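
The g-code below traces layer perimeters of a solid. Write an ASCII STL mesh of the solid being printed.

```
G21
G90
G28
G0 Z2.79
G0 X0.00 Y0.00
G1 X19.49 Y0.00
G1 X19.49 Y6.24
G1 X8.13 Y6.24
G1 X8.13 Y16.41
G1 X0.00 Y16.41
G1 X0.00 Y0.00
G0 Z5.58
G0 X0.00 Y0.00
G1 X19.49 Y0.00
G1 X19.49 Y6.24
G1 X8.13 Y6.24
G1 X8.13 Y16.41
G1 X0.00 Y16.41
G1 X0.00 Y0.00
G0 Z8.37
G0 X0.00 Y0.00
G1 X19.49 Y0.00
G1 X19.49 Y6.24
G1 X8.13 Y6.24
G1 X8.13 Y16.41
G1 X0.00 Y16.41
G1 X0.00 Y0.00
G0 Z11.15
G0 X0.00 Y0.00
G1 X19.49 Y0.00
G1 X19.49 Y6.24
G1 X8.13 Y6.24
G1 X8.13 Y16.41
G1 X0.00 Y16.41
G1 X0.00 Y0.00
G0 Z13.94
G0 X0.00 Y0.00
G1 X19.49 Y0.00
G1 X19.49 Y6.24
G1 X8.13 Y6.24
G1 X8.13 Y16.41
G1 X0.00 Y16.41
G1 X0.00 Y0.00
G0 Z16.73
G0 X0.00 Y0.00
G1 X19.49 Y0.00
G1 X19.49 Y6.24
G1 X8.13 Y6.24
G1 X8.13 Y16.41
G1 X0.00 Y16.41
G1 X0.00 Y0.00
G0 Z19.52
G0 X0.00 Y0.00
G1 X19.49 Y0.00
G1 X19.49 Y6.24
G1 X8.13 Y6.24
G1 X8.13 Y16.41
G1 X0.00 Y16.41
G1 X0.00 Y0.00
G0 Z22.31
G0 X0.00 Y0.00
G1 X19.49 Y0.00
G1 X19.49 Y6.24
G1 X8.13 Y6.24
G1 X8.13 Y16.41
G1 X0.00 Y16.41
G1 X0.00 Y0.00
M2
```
solid part
  facet normal 0.0000 0.0000 -1.0000
    outer loop
      vertex 19.49 6.24 0.00
      vertex 19.49 0.00 0.00
      vertex 0.00 0.00 0.00
    endloop
  endfacet
  facet normal 0.0000 0.0000 -1.0000
    outer loop
      vertex 8.13 6.24 0.00
      vertex 19.49 6.24 0.00
      vertex 0.00 0.00 0.00
    endloop
  endfacet
  facet normal 0.0000 0.0000 -1.0000
    outer loop
      vertex 8.13 16.41 0.00
      vertex 8.13 6.24 0.00
      vertex 0.00 0.00 0.00
    endloop
  endfacet
  facet normal 0.0000 0.0000 -1.0000
    outer loop
      vertex 0.00 16.41 0.00
      vertex 8.13 16.41 0.00
      vertex 0.00 0.00 0.00
    endloop
  endfacet
  facet normal 0.0000 0.0000 1.0000
    outer loop
      vertex 0.00 0.00 22.31
      vertex 19.49 0.00 22.31
      vertex 19.49 6.24 22.31
    endloop
  endfacet
  facet normal 0.0000 0.0000 1.0000
    outer loop
      vertex 0.00 0.00 22.31
      vertex 19.49 6.24 22.31
      vertex 8.13 6.24 22.31
    endloop
  endfacet
  facet normal 0.0000 0.0000 1.0000
    outer loop
      vertex 0.00 0.00 22.31
      vertex 8.13 6.24 22.31
      vertex 8.13 16.41 22.31
    endloop
  endfacet
  facet normal 0.0000 0.0000 1.0000
    outer loop
      vertex 0.00 0.00 22.31
      vertex 8.13 16.41 22.31
      vertex 0.00 16.41 22.31
    endloop
  endfacet
  facet normal 0.0000 -1.0000 0.0000
    outer loop
      vertex 0.00 0.00 0.00
      vertex 19.49 0.00 0.00
      vertex 19.49 0.00 22.31
    endloop
  endfacet
  facet normal 0.0000 -1.0000 0.0000
    outer loop
      vertex 0.00 0.00 0.00
      vertex 19.49 0.00 22.31
      vertex 0.00 0.00 22.31
    endloop
  endfacet
  facet normal 1.0000 0.0000 0.0000
    outer loop
      vertex 19.49 0.00 0.00
      vertex 19.49 6.24 0.00
      vertex 19.49 6.24 22.31
    endloop
  endfacet
  facet normal 1.0000 0.0000 0.0000
    outer loop
      vertex 19.49 0.00 0.00
      vertex 19.49 6.24 22.31
      vertex 19.49 0.00 22.31
    endloop
  endfacet
  facet normal 0.0000 1.0000 0.0000
    outer loop
      vertex 19.49 6.24 0.00
      vertex 8.13 6.24 0.00
      vertex 8.13 6.24 22.31
    endloop
  endfacet
  facet normal 0.0000 1.0000 0.0000
    outer loop
      vertex 19.49 6.24 0.00
      vertex 8.13 6.24 22.31
      vertex 19.49 6.24 22.31
    endloop
  endfacet
  facet normal 1.0000 0.0000 0.0000
    outer loop
      vertex 8.13 6.24 0.00
      vertex 8.13 16.41 0.00
      vertex 8.13 16.41 22.31
    endloop
  endfacet
  facet normal 1.0000 0.0000 0.0000
    outer loop
      vertex 8.13 6.24 0.00
      vertex 8.13 16.41 22.31
      vertex 8.13 6.24 22.31
    endloop
  endfacet
  facet normal 0.0000 1.0000 0.0000
    outer loop
      vertex 8.13 16.41 0.00
      vertex 0.00 16.41 0.00
      vertex 0.00 16.41 22.31
    endloop
  endfacet
  facet normal 0.0000 1.0000 0.0000
    outer loop
      vertex 8.13 16.41 0.00
      vertex 0.00 16.41 22.31
      vertex 8.13 16.41 22.31
    endloop
  endfacet
  facet normal -1.0000 0.0000 0.0000
    outer loop
      vertex 0.00 16.41 0.00
      vertex 0.00 0.00 0.00
      vertex 0.00 0.00 22.31
    endloop
  endfacet
  facet normal -1.0000 0.0000 0.0000
    outer loop
      vertex 0.00 16.41 0.00
      vertex 0.00 0.00 22.31
      vertex 0.00 16.41 22.31
    endloop
  endfacet
endsolid part

The G0 Z moves step by Δz≈2.79 mm. Every layer's G1 loop is the same polygon, so the solid is a straight extrusion of it from z=0 to z≈22.3. Closing with flat bottom and top caps and triangulating gives 20 facets — an L-shaped prism: outer 19.5 × 16.4 mm, arm thicknesses ≈ 6.24 mm (horizontal) and 8.13 mm (vertical), extruded 22.3 mm in z.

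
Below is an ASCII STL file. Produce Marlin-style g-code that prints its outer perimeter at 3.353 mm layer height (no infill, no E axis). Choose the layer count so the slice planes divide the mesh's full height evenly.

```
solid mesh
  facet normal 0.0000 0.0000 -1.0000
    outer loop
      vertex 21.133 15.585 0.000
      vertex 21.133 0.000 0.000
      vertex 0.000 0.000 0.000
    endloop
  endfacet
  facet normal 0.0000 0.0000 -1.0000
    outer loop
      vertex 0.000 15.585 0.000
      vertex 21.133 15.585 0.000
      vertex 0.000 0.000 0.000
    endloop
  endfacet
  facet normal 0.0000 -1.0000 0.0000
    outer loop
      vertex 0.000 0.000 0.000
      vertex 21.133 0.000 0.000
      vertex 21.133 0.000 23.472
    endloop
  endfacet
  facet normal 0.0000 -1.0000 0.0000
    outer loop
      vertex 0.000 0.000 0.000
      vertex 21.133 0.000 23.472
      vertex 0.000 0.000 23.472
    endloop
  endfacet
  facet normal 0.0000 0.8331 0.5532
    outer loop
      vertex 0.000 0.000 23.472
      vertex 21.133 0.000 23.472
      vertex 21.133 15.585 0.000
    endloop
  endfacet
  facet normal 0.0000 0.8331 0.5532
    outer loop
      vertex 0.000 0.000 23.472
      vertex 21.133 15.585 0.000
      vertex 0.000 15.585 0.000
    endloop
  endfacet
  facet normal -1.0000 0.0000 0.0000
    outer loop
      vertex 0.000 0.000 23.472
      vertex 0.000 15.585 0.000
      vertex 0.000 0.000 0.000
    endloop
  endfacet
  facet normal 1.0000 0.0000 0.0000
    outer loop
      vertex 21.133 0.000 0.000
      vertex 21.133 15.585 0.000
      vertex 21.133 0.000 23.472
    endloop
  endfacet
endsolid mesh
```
; perimeter-only toolpath
G21 ; units = mm
G90 ; absolute positioning
G28 ; home
; layer 1
G0 Z3.353
G0 X0.000 Y0.000
G1 X21.133 Y0.000
G1 X21.133 Y13.359
G1 X0.000 Y13.359
G1 X0.000 Y0.000
; layer 2
G0 Z6.706
G0 X0.000 Y0.000
G1 X21.133 Y0.000
G1 X21.133 Y11.132
G1 X0.000 Y11.132
G1 X0.000 Y0.000
; layer 3
G0 Z10.059
G0 X0.000 Y0.000
G1 X21.133 Y0.000
G1 X21.133 Y8.906
G1 X0.000 Y8.906
G1 X0.000 Y0.000
; layer 4
G0 Z13.413
G0 X0.000 Y0.000
G1 X21.133 Y0.000
G1 X21.133 Y6.679
G1 X0.000 Y6.679
G1 X0.000 Y0.000
; layer 5
G0 Z16.766
G0 X0.000 Y0.000
G1 X21.133 Y0.000
G1 X21.133 Y4.453
G1 X0.000 Y4.453
G1 X0.000 Y0.000
; layer 6
G0 Z20.119
G0 X0.000 Y0.000
G1 X21.133 Y0.000
G1 X21.133 Y2.226
G1 X0.000 Y2.226
G1 X0.000 Y0.000
M2 ; end

The solid is a wedge (ramp): 21.1 × 15.6 mm base, rising to 23.5 mm along the y=0 edge and sloping linearly to z=0 at y=15.6. Slicing at Δz = 3.353 mm — 7 equal slices spanning the solid's height, so layer i sits at z = i·h/7 — gives 6 non-empty perimeters. Each is a 4-segment closed polygon; G0 lifts to the layer z and rapids to the start vertex, then G1 traces the edges. The cross-section shrinks linearly with z (the slice at the apex is degenerate and omitted).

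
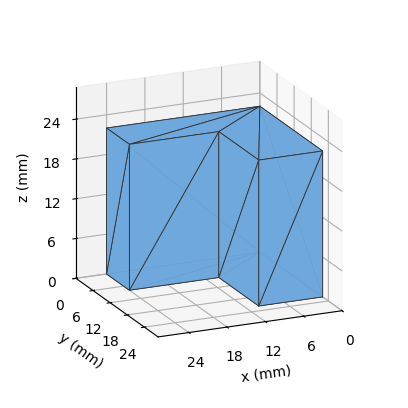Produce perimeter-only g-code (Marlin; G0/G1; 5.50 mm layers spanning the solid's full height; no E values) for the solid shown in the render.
Reading the render: the shape is an L-shaped prism: outer 24 × 22 mm, arm thicknesses ≈ 8 mm (horizontal) and 10 mm (vertical), extruded 22 mm in z (dimensions read to the nearest mm from the axis ticks). For the g-code, the solid's height is divided into equal slices at the stated Δz and each level perimeter traced with G1 moves after a G0 lift.

; perimeter-only toolpath
G21 ; units = mm
G90 ; absolute positioning
G28 ; home
; layer 1
G0 Z5.50
G0 X0.00 Y0.00
G1 X24.00 Y0.00
G1 X24.00 Y8.00
G1 X10.00 Y8.00
G1 X10.00 Y22.00
G1 X0.00 Y22.00
G1 X0.00 Y0.00
; layer 2
G0 Z11.00
G0 X0.00 Y0.00
G1 X24.00 Y0.00
G1 X24.00 Y8.00
G1 X10.00 Y8.00
G1 X10.00 Y22.00
G1 X0.00 Y22.00
G1 X0.00 Y0.00
; layer 3
G0 Z16.50
G0 X0.00 Y0.00
G1 X24.00 Y0.00
G1 X24.00 Y8.00
G1 X10.00 Y8.00
G1 X10.00 Y22.00
G1 X0.00 Y22.00
G1 X0.00 Y0.00
; layer 4
G0 Z22.00
G0 X0.00 Y0.00
G1 X24.00 Y0.00
G1 X24.00 Y8.00
G1 X10.00 Y8.00
G1 X10.00 Y22.00
G1 X0.00 Y22.00
G1 X0.00 Y0.00
M2 ; end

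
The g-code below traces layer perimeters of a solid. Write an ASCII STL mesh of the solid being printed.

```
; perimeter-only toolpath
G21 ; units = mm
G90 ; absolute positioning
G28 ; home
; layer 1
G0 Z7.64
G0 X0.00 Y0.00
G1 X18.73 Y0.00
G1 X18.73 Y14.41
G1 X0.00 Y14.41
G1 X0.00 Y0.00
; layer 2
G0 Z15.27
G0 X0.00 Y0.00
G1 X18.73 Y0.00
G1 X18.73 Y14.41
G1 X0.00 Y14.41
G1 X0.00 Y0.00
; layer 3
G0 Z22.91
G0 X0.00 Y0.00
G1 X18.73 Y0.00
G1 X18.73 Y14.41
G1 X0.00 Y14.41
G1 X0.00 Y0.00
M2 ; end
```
solid part
  facet normal 0.0000 0.0000 -1.0000
    outer loop
      vertex 18.73 14.41 0.00
      vertex 18.73 0.00 0.00
      vertex 0.00 0.00 0.00
    endloop
  endfacet
  facet normal 0.0000 0.0000 -1.0000
    outer loop
      vertex 0.00 14.41 0.00
      vertex 18.73 14.41 0.00
      vertex 0.00 0.00 0.00
    endloop
  endfacet
  facet normal 0.0000 0.0000 1.0000
    outer loop
      vertex 0.00 0.00 22.91
      vertex 18.73 0.00 22.91
      vertex 18.73 14.41 22.91
    endloop
  endfacet
  facet normal 0.0000 0.0000 1.0000
    outer loop
      vertex 0.00 0.00 22.91
      vertex 18.73 14.41 22.91
      vertex 0.00 14.41 22.91
    endloop
  endfacet
  facet normal 0.0000 -1.0000 0.0000
    outer loop
      vertex 0.00 0.00 0.00
      vertex 18.73 0.00 0.00
      vertex 18.73 0.00 22.91
    endloop
  endfacet
  facet normal 0.0000 -1.0000 0.0000
    outer loop
      vertex 0.00 0.00 0.00
      vertex 18.73 0.00 22.91
      vertex 0.00 0.00 22.91
    endloop
  endfacet
  facet normal 0.0000 1.0000 0.0000
    outer loop
      vertex 18.73 14.41 22.91
      vertex 18.73 14.41 0.00
      vertex 0.00 14.41 0.00
    endloop
  endfacet
  facet normal 0.0000 1.0000 0.0000
    outer loop
      vertex 0.00 14.41 22.91
      vertex 18.73 14.41 22.91
      vertex 0.00 14.41 0.00
    endloop
  endfacet
  facet normal -1.0000 0.0000 0.0000
    outer loop
      vertex 0.00 14.41 22.91
      vertex 0.00 14.41 0.00
      vertex 0.00 0.00 0.00
    endloop
  endfacet
  facet normal -1.0000 0.0000 0.0000
    outer loop
      vertex 0.00 0.00 22.91
      vertex 0.00 14.41 22.91
      vertex 0.00 0.00 0.00
    endloop
  endfacet
  facet normal 1.0000 0.0000 0.0000
    outer loop
      vertex 18.73 0.00 0.00
      vertex 18.73 14.41 0.00
      vertex 18.73 14.41 22.91
    endloop
  endfacet
  facet normal 1.0000 0.0000 0.0000
    outer loop
      vertex 18.73 0.00 0.00
      vertex 18.73 14.41 22.91
      vertex 18.73 0.00 22.91
    endloop
  endfacet
endsolid part

The G0 Z moves step by Δz≈7.64 mm. Every layer's G1 loop is the same polygon, so the solid is a straight extrusion of it from z=0 to z≈22.9. Closing with flat bottom and top caps and triangulating gives 12 facets — a rectangular box, roughly 18.7 × 14.4 mm footprint and 22.9 mm tall.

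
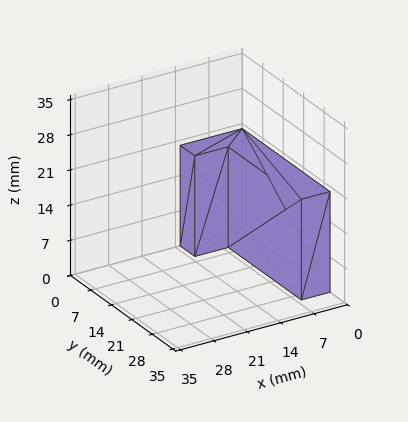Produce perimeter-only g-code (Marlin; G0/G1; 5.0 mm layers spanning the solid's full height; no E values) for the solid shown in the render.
Reading the render: the shape is an L-shaped prism: outer 13 × 30 mm, arm thicknesses ≈ 5 mm (horizontal) and 6 mm (vertical), extruded 20 mm in z (dimensions read to the nearest mm from the axis ticks). For the g-code, the solid's height is divided into equal slices at the stated Δz and each level perimeter traced with G1 moves after a G0 lift.

; perimeter-only toolpath
G21 ; units = mm
G90 ; absolute positioning
G28 ; home
; layer 1
G0 Z5.0
G0 X0.0 Y0.0
G1 X13.0 Y0.0
G1 X13.0 Y5.0
G1 X6.0 Y5.0
G1 X6.0 Y30.0
G1 X0.0 Y30.0
G1 X0.0 Y0.0
; layer 2
G0 Z10.0
G0 X0.0 Y0.0
G1 X13.0 Y0.0
G1 X13.0 Y5.0
G1 X6.0 Y5.0
G1 X6.0 Y30.0
G1 X0.0 Y30.0
G1 X0.0 Y0.0
; layer 3
G0 Z15.0
G0 X0.0 Y0.0
G1 X13.0 Y0.0
G1 X13.0 Y5.0
G1 X6.0 Y5.0
G1 X6.0 Y30.0
G1 X0.0 Y30.0
G1 X0.0 Y0.0
; layer 4
G0 Z20.0
G0 X0.0 Y0.0
G1 X13.0 Y0.0
G1 X13.0 Y5.0
G1 X6.0 Y5.0
G1 X6.0 Y30.0
G1 X0.0 Y30.0
G1 X0.0 Y0.0
M2 ; end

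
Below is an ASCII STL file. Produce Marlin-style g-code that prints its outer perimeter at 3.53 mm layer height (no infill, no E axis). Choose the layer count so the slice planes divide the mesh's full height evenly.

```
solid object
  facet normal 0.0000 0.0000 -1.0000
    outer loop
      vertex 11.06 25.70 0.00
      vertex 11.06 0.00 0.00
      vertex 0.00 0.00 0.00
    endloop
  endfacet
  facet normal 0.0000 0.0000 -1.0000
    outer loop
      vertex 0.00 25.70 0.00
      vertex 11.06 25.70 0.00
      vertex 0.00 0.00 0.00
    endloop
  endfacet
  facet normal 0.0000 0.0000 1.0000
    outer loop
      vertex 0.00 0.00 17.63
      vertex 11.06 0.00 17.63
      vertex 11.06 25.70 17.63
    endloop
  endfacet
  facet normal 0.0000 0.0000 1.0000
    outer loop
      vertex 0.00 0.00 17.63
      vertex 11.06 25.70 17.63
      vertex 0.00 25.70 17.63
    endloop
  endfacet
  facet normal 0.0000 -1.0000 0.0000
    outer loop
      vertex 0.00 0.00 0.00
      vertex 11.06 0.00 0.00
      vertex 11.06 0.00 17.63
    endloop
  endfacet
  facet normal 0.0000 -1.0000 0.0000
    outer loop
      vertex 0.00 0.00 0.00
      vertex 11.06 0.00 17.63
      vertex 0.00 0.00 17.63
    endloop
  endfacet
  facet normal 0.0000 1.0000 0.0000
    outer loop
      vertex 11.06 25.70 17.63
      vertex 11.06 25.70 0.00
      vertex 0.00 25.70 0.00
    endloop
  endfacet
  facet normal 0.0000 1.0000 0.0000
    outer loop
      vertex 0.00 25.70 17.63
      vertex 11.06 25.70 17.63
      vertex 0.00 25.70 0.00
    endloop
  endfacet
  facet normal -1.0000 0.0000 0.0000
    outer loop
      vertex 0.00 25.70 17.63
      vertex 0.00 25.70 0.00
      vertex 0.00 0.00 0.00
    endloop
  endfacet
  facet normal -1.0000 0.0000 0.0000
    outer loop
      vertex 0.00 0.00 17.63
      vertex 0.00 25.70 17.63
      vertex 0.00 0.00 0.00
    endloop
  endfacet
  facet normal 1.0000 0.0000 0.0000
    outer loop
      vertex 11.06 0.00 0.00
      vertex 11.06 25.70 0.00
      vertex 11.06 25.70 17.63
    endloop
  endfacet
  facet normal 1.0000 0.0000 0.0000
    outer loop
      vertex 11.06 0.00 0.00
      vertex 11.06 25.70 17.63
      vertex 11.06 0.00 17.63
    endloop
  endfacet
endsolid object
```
; perimeter-only toolpath
G21 ; units = mm
G90 ; absolute positioning
G28 ; home
; layer 1
G0 Z3.53
G0 X0.00 Y0.00
G1 X11.06 Y0.00
G1 X11.06 Y25.70
G1 X0.00 Y25.70
G1 X0.00 Y0.00
; layer 2
G0 Z7.05
G0 X0.00 Y0.00
G1 X11.06 Y0.00
G1 X11.06 Y25.70
G1 X0.00 Y25.70
G1 X0.00 Y0.00
; layer 3
G0 Z10.58
G0 X0.00 Y0.00
G1 X11.06 Y0.00
G1 X11.06 Y25.70
G1 X0.00 Y25.70
G1 X0.00 Y0.00
; layer 4
G0 Z14.10
G0 X0.00 Y0.00
G1 X11.06 Y0.00
G1 X11.06 Y25.70
G1 X0.00 Y25.70
G1 X0.00 Y0.00
; layer 5
G0 Z17.63
G0 X0.00 Y0.00
G1 X11.06 Y0.00
G1 X11.06 Y25.70
G1 X0.00 Y25.70
G1 X0.00 Y0.00
M2 ; end

The solid is a rectangular box, roughly 11.1 × 25.7 mm footprint and 17.6 mm tall. Slicing at Δz = 3.53 mm — 5 equal slices spanning the solid's height, so layer i sits at z = i·h/5 — gives 5 non-empty perimeters. Each is a 4-segment closed polygon; G0 lifts to the layer z and rapids to the start vertex, then G1 traces the edges.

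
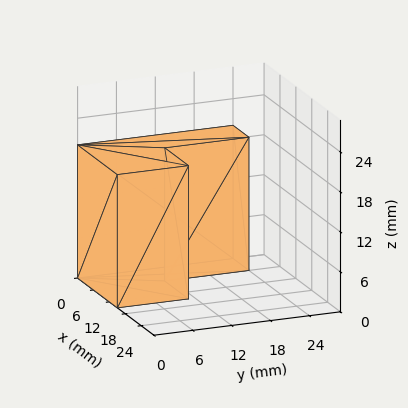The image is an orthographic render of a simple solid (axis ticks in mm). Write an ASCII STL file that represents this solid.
Reading the render: the shape is an L-shaped prism: outer 15 × 24 mm, arm thicknesses ≈ 11 mm (horizontal) and 6 mm (vertical), extruded 20 mm in z (dimensions read to the nearest mm from the axis ticks). For the STL, each face is triangulated and given an outward normal.

solid part
  facet normal 0.0000 0.0000 -1.0000
    outer loop
      vertex 15.000 11.000 0.000
      vertex 15.000 0.000 0.000
      vertex 0.000 0.000 0.000
    endloop
  endfacet
  facet normal 0.0000 0.0000 -1.0000
    outer loop
      vertex 6.000 11.000 0.000
      vertex 15.000 11.000 0.000
      vertex 0.000 0.000 0.000
    endloop
  endfacet
  facet normal 0.0000 0.0000 -1.0000
    outer loop
      vertex 6.000 24.000 0.000
      vertex 6.000 11.000 0.000
      vertex 0.000 0.000 0.000
    endloop
  endfacet
  facet normal 0.0000 0.0000 -1.0000
    outer loop
      vertex 0.000 24.000 0.000
      vertex 6.000 24.000 0.000
      vertex 0.000 0.000 0.000
    endloop
  endfacet
  facet normal 0.0000 0.0000 1.0000
    outer loop
      vertex 0.000 0.000 20.000
      vertex 15.000 0.000 20.000
      vertex 15.000 11.000 20.000
    endloop
  endfacet
  facet normal 0.0000 0.0000 1.0000
    outer loop
      vertex 0.000 0.000 20.000
      vertex 15.000 11.000 20.000
      vertex 6.000 11.000 20.000
    endloop
  endfacet
  facet normal 0.0000 0.0000 1.0000
    outer loop
      vertex 0.000 0.000 20.000
      vertex 6.000 11.000 20.000
      vertex 6.000 24.000 20.000
    endloop
  endfacet
  facet normal 0.0000 0.0000 1.0000
    outer loop
      vertex 0.000 0.000 20.000
      vertex 6.000 24.000 20.000
      vertex 0.000 24.000 20.000
    endloop
  endfacet
  facet normal 0.0000 -1.0000 0.0000
    outer loop
      vertex 0.000 0.000 0.000
      vertex 15.000 0.000 0.000
      vertex 15.000 0.000 20.000
    endloop
  endfacet
  facet normal 0.0000 -1.0000 0.0000
    outer loop
      vertex 0.000 0.000 0.000
      vertex 15.000 0.000 20.000
      vertex 0.000 0.000 20.000
    endloop
  endfacet
  facet normal 1.0000 0.0000 0.0000
    outer loop
      vertex 15.000 0.000 0.000
      vertex 15.000 11.000 0.000
      vertex 15.000 11.000 20.000
    endloop
  endfacet
  facet normal 1.0000 0.0000 0.0000
    outer loop
      vertex 15.000 0.000 0.000
      vertex 15.000 11.000 20.000
      vertex 15.000 0.000 20.000
    endloop
  endfacet
  facet normal 0.0000 1.0000 0.0000
    outer loop
      vertex 15.000 11.000 0.000
      vertex 6.000 11.000 0.000
      vertex 6.000 11.000 20.000
    endloop
  endfacet
  facet normal 0.0000 1.0000 0.0000
    outer loop
      vertex 15.000 11.000 0.000
      vertex 6.000 11.000 20.000
      vertex 15.000 11.000 20.000
    endloop
  endfacet
  facet normal 1.0000 0.0000 0.0000
    outer loop
      vertex 6.000 11.000 0.000
      vertex 6.000 24.000 0.000
      vertex 6.000 24.000 20.000
    endloop
  endfacet
  facet normal 1.0000 0.0000 0.0000
    outer loop
      vertex 6.000 11.000 0.000
      vertex 6.000 24.000 20.000
      vertex 6.000 11.000 20.000
    endloop
  endfacet
  facet normal 0.0000 1.0000 0.0000
    outer loop
      vertex 6.000 24.000 0.000
      vertex 0.000 24.000 0.000
      vertex 0.000 24.000 20.000
    endloop
  endfacet
  facet normal 0.0000 1.0000 0.0000
    outer loop
      vertex 6.000 24.000 0.000
      vertex 0.000 24.000 20.000
      vertex 6.000 24.000 20.000
    endloop
  endfacet
  facet normal -1.0000 0.0000 0.0000
    outer loop
      vertex 0.000 24.000 0.000
      vertex 0.000 0.000 0.000
      vertex 0.000 0.000 20.000
    endloop
  endfacet
  facet normal -1.0000 0.0000 0.0000
    outer loop
      vertex 0.000 24.000 0.000
      vertex 0.000 0.000 20.000
      vertex 0.000 24.000 20.000
    endloop
  endfacet
endsolid part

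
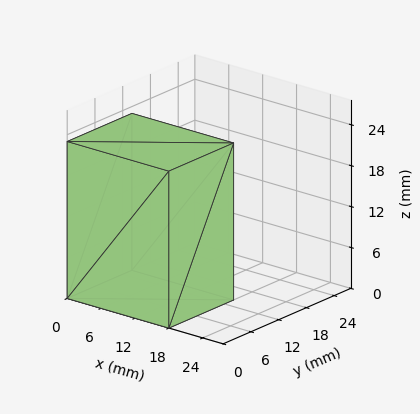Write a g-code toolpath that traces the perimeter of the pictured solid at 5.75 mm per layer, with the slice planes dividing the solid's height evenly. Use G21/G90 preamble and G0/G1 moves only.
Reading the render: the shape is a rectangular box, roughly 18 × 14 mm footprint and 23 mm tall (dimensions read to the nearest mm from the axis ticks). For the g-code, the solid's height is divided into equal slices at the stated Δz and each level perimeter traced with G1 moves after a G0 lift.

; perimeter-only toolpath
G21 ; units = mm
G90 ; absolute positioning
G28 ; home
; layer 1
G0 Z5.75
G0 X0.00 Y0.00
G1 X18.00 Y0.00
G1 X18.00 Y14.00
G1 X0.00 Y14.00
G1 X0.00 Y0.00
; layer 2
G0 Z11.50
G0 X0.00 Y0.00
G1 X18.00 Y0.00
G1 X18.00 Y14.00
G1 X0.00 Y14.00
G1 X0.00 Y0.00
; layer 3
G0 Z17.25
G0 X0.00 Y0.00
G1 X18.00 Y0.00
G1 X18.00 Y14.00
G1 X0.00 Y14.00
G1 X0.00 Y0.00
; layer 4
G0 Z23.00
G0 X0.00 Y0.00
G1 X18.00 Y0.00
G1 X18.00 Y14.00
G1 X0.00 Y14.00
G1 X0.00 Y0.00
M2 ; end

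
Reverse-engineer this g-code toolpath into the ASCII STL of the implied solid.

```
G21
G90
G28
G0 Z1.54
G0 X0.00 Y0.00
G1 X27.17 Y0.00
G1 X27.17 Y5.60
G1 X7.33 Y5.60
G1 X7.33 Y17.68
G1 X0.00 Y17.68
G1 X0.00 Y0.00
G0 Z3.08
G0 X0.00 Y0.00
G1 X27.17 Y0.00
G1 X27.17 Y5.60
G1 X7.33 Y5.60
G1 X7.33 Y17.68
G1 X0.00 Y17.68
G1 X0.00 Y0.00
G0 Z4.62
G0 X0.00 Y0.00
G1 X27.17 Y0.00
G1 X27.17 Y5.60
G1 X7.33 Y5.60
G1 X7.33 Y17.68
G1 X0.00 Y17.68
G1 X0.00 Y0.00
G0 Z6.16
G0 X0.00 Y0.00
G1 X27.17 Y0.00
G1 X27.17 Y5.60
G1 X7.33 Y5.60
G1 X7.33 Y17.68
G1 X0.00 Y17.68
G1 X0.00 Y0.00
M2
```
solid part
  facet normal 0.0000 0.0000 -1.0000
    outer loop
      vertex 27.17 5.60 0.00
      vertex 27.17 0.00 0.00
      vertex 0.00 0.00 0.00
    endloop
  endfacet
  facet normal 0.0000 0.0000 -1.0000
    outer loop
      vertex 7.33 5.60 0.00
      vertex 27.17 5.60 0.00
      vertex 0.00 0.00 0.00
    endloop
  endfacet
  facet normal 0.0000 0.0000 -1.0000
    outer loop
      vertex 7.33 17.68 0.00
      vertex 7.33 5.60 0.00
      vertex 0.00 0.00 0.00
    endloop
  endfacet
  facet normal 0.0000 0.0000 -1.0000
    outer loop
      vertex 0.00 17.68 0.00
      vertex 7.33 17.68 0.00
      vertex 0.00 0.00 0.00
    endloop
  endfacet
  facet normal 0.0000 0.0000 1.0000
    outer loop
      vertex 0.00 0.00 6.16
      vertex 27.17 0.00 6.16
      vertex 27.17 5.60 6.16
    endloop
  endfacet
  facet normal 0.0000 0.0000 1.0000
    outer loop
      vertex 0.00 0.00 6.16
      vertex 27.17 5.60 6.16
      vertex 7.33 5.60 6.16
    endloop
  endfacet
  facet normal 0.0000 0.0000 1.0000
    outer loop
      vertex 0.00 0.00 6.16
      vertex 7.33 5.60 6.16
      vertex 7.33 17.68 6.16
    endloop
  endfacet
  facet normal 0.0000 0.0000 1.0000
    outer loop
      vertex 0.00 0.00 6.16
      vertex 7.33 17.68 6.16
      vertex 0.00 17.68 6.16
    endloop
  endfacet
  facet normal 0.0000 -1.0000 0.0000
    outer loop
      vertex 0.00 0.00 0.00
      vertex 27.17 0.00 0.00
      vertex 27.17 0.00 6.16
    endloop
  endfacet
  facet normal 0.0000 -1.0000 0.0000
    outer loop
      vertex 0.00 0.00 0.00
      vertex 27.17 0.00 6.16
      vertex 0.00 0.00 6.16
    endloop
  endfacet
  facet normal 1.0000 0.0000 0.0000
    outer loop
      vertex 27.17 0.00 0.00
      vertex 27.17 5.60 0.00
      vertex 27.17 5.60 6.16
    endloop
  endfacet
  facet normal 1.0000 0.0000 0.0000
    outer loop
      vertex 27.17 0.00 0.00
      vertex 27.17 5.60 6.16
      vertex 27.17 0.00 6.16
    endloop
  endfacet
  facet normal 0.0000 1.0000 0.0000
    outer loop
      vertex 27.17 5.60 0.00
      vertex 7.33 5.60 0.00
      vertex 7.33 5.60 6.16
    endloop
  endfacet
  facet normal 0.0000 1.0000 0.0000
    outer loop
      vertex 27.17 5.60 0.00
      vertex 7.33 5.60 6.16
      vertex 27.17 5.60 6.16
    endloop
  endfacet
  facet normal 1.0000 0.0000 0.0000
    outer loop
      vertex 7.33 5.60 0.00
      vertex 7.33 17.68 0.00
      vertex 7.33 17.68 6.16
    endloop
  endfacet
  facet normal 1.0000 0.0000 0.0000
    outer loop
      vertex 7.33 5.60 0.00
      vertex 7.33 17.68 6.16
      vertex 7.33 5.60 6.16
    endloop
  endfacet
  facet normal 0.0000 1.0000 0.0000
    outer loop
      vertex 7.33 17.68 0.00
      vertex 0.00 17.68 0.00
      vertex 0.00 17.68 6.16
    endloop
  endfacet
  facet normal 0.0000 1.0000 0.0000
    outer loop
      vertex 7.33 17.68 0.00
      vertex 0.00 17.68 6.16
      vertex 7.33 17.68 6.16
    endloop
  endfacet
  facet normal -1.0000 0.0000 0.0000
    outer loop
      vertex 0.00 17.68 0.00
      vertex 0.00 0.00 0.00
      vertex 0.00 0.00 6.16
    endloop
  endfacet
  facet normal -1.0000 0.0000 0.0000
    outer loop
      vertex 0.00 17.68 0.00
      vertex 0.00 0.00 6.16
      vertex 0.00 17.68 6.16
    endloop
  endfacet
endsolid part

The G0 Z moves step by Δz≈1.54 mm. Every layer's G1 loop is the same polygon, so the solid is a straight extrusion of it from z=0 to z≈6.16. Closing with flat bottom and top caps and triangulating gives 20 facets — an L-shaped prism: outer 27.2 × 17.7 mm, arm thicknesses ≈ 5.6 mm (horizontal) and 7.33 mm (vertical), extruded 6.16 mm in z.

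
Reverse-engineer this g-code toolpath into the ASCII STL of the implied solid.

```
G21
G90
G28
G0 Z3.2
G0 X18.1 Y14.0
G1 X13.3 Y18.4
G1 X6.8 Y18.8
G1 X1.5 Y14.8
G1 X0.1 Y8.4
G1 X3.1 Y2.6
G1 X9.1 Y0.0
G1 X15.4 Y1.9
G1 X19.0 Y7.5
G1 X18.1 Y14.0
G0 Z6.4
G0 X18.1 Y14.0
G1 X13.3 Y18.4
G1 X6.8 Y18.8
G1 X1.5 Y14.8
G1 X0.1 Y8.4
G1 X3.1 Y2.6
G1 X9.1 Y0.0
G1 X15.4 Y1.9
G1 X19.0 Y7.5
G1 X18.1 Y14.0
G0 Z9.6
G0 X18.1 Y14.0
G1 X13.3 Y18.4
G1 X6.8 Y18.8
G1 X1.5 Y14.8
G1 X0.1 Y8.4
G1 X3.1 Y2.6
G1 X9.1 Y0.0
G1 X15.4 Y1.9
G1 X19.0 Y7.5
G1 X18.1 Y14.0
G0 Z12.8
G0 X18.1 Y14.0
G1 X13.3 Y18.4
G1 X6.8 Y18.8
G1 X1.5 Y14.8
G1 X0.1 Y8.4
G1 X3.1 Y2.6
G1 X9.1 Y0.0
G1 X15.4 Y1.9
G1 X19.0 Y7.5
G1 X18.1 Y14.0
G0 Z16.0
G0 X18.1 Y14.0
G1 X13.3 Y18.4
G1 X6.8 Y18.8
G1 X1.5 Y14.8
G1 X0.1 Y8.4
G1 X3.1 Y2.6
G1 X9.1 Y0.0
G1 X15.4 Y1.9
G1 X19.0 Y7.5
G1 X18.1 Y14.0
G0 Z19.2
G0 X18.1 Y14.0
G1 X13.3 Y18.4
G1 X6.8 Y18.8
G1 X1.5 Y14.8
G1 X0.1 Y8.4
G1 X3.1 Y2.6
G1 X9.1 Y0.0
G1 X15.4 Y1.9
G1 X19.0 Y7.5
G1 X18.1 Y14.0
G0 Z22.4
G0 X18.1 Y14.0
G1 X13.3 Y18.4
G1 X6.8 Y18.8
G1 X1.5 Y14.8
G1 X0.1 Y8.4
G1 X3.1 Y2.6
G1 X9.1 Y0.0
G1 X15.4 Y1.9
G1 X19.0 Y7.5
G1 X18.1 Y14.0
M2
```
solid part
  facet normal 0.0000 0.0000 -1.0000
    outer loop
      vertex 6.8 18.8 0.0
      vertex 13.3 18.4 0.0
      vertex 18.1 14.0 0.0
    endloop
  endfacet
  facet normal 0.0000 0.0000 -1.0000
    outer loop
      vertex 1.5 14.8 0.0
      vertex 6.8 18.8 0.0
      vertex 18.1 14.0 0.0
    endloop
  endfacet
  facet normal 0.0000 0.0000 -1.0000
    outer loop
      vertex 0.1 8.4 0.0
      vertex 1.5 14.8 0.0
      vertex 18.1 14.0 0.0
    endloop
  endfacet
  facet normal 0.0000 0.0000 -1.0000
    outer loop
      vertex 3.1 2.6 0.0
      vertex 0.1 8.4 0.0
      vertex 18.1 14.0 0.0
    endloop
  endfacet
  facet normal 0.0000 0.0000 -1.0000
    outer loop
      vertex 9.1 0.0 0.0
      vertex 3.1 2.6 0.0
      vertex 18.1 14.0 0.0
    endloop
  endfacet
  facet normal 0.0000 0.0000 -1.0000
    outer loop
      vertex 15.4 1.9 0.0
      vertex 9.1 0.0 0.0
      vertex 18.1 14.0 0.0
    endloop
  endfacet
  facet normal 0.0000 0.0000 -1.0000
    outer loop
      vertex 19.0 7.5 0.0
      vertex 15.4 1.9 0.0
      vertex 18.1 14.0 0.0
    endloop
  endfacet
  facet normal 0.0000 0.0000 1.0000
    outer loop
      vertex 18.1 14.0 22.4
      vertex 13.3 18.4 22.4
      vertex 6.8 18.8 22.4
    endloop
  endfacet
  facet normal 0.0000 0.0000 1.0000
    outer loop
      vertex 18.1 14.0 22.4
      vertex 6.8 18.8 22.4
      vertex 1.5 14.8 22.4
    endloop
  endfacet
  facet normal 0.0000 0.0000 1.0000
    outer loop
      vertex 18.1 14.0 22.4
      vertex 1.5 14.8 22.4
      vertex 0.1 8.4 22.4
    endloop
  endfacet
  facet normal 0.0000 0.0000 1.0000
    outer loop
      vertex 18.1 14.0 22.4
      vertex 0.1 8.4 22.4
      vertex 3.1 2.6 22.4
    endloop
  endfacet
  facet normal 0.0000 0.0000 1.0000
    outer loop
      vertex 18.1 14.0 22.4
      vertex 3.1 2.6 22.4
      vertex 9.1 0.0 22.4
    endloop
  endfacet
  facet normal 0.0000 0.0000 1.0000
    outer loop
      vertex 18.1 14.0 22.4
      vertex 9.1 0.0 22.4
      vertex 15.4 1.9 22.4
    endloop
  endfacet
  facet normal 0.0000 0.0000 1.0000
    outer loop
      vertex 18.1 14.0 22.4
      vertex 15.4 1.9 22.4
      vertex 19.0 7.5 22.4
    endloop
  endfacet
  facet normal 0.6757 0.7372 0.0000
    outer loop
      vertex 18.1 14.0 0.0
      vertex 13.3 18.4 0.0
      vertex 13.3 18.4 22.4
    endloop
  endfacet
  facet normal 0.6757 0.7372 0.0000
    outer loop
      vertex 18.1 14.0 0.0
      vertex 13.3 18.4 22.4
      vertex 18.1 14.0 22.4
    endloop
  endfacet
  facet normal 0.0614 0.9981 0.0000
    outer loop
      vertex 13.3 18.4 0.0
      vertex 6.8 18.8 0.0
      vertex 6.8 18.8 22.4
    endloop
  endfacet
  facet normal 0.0614 0.9981 0.0000
    outer loop
      vertex 13.3 18.4 0.0
      vertex 6.8 18.8 22.4
      vertex 13.3 18.4 22.4
    endloop
  endfacet
  facet normal -0.6024 0.7982 0.0000
    outer loop
      vertex 6.8 18.8 0.0
      vertex 1.5 14.8 0.0
      vertex 1.5 14.8 22.4
    endloop
  endfacet
  facet normal -0.6024 0.7982 0.0000
    outer loop
      vertex 6.8 18.8 0.0
      vertex 1.5 14.8 22.4
      vertex 6.8 18.8 22.4
    endloop
  endfacet
  facet normal -0.9769 0.2137 0.0000
    outer loop
      vertex 1.5 14.8 0.0
      vertex 0.1 8.4 0.0
      vertex 0.1 8.4 22.4
    endloop
  endfacet
  facet normal -0.9769 0.2137 0.0000
    outer loop
      vertex 1.5 14.8 0.0
      vertex 0.1 8.4 22.4
      vertex 1.5 14.8 22.4
    endloop
  endfacet
  facet normal -0.8882 -0.4594 0.0000
    outer loop
      vertex 0.1 8.4 0.0
      vertex 3.1 2.6 0.0
      vertex 3.1 2.6 22.4
    endloop
  endfacet
  facet normal -0.8882 -0.4594 0.0000
    outer loop
      vertex 0.1 8.4 0.0
      vertex 3.1 2.6 22.4
      vertex 0.1 8.4 22.4
    endloop
  endfacet
  facet normal -0.3976 -0.9176 0.0000
    outer loop
      vertex 3.1 2.6 0.0
      vertex 9.1 0.0 0.0
      vertex 9.1 0.0 22.4
    endloop
  endfacet
  facet normal -0.3976 -0.9176 0.0000
    outer loop
      vertex 3.1 2.6 0.0
      vertex 9.1 0.0 22.4
      vertex 3.1 2.6 22.4
    endloop
  endfacet
  facet normal 0.2887 -0.9574 0.0000
    outer loop
      vertex 9.1 0.0 0.0
      vertex 15.4 1.9 0.0
      vertex 15.4 1.9 22.4
    endloop
  endfacet
  facet normal 0.2887 -0.9574 0.0000
    outer loop
      vertex 9.1 0.0 0.0
      vertex 15.4 1.9 22.4
      vertex 9.1 0.0 22.4
    endloop
  endfacet
  facet normal 0.8412 -0.5408 0.0000
    outer loop
      vertex 15.4 1.9 0.0
      vertex 19.0 7.5 0.0
      vertex 19.0 7.5 22.4
    endloop
  endfacet
  facet normal 0.8412 -0.5408 0.0000
    outer loop
      vertex 15.4 1.9 0.0
      vertex 19.0 7.5 22.4
      vertex 15.4 1.9 22.4
    endloop
  endfacet
  facet normal 0.9905 0.1372 0.0000
    outer loop
      vertex 19.0 7.5 0.0
      vertex 18.1 14.0 0.0
      vertex 18.1 14.0 22.4
    endloop
  endfacet
  facet normal 0.9905 0.1372 0.0000
    outer loop
      vertex 19.0 7.5 0.0
      vertex 18.1 14.0 22.4
      vertex 19.0 7.5 22.4
    endloop
  endfacet
endsolid part

The G0 Z moves step by Δz≈3.2 mm. Every layer's G1 loop is the same polygon, so the solid is a straight extrusion of it from z=0 to z≈22.4. Closing with flat bottom and top caps and triangulating gives 32 facets — a regular 9-sided prism (a cylinder approximated with 9 flat sides), circumscribed radius ≈ 9.6 mm, height ≈ 22.4 mm.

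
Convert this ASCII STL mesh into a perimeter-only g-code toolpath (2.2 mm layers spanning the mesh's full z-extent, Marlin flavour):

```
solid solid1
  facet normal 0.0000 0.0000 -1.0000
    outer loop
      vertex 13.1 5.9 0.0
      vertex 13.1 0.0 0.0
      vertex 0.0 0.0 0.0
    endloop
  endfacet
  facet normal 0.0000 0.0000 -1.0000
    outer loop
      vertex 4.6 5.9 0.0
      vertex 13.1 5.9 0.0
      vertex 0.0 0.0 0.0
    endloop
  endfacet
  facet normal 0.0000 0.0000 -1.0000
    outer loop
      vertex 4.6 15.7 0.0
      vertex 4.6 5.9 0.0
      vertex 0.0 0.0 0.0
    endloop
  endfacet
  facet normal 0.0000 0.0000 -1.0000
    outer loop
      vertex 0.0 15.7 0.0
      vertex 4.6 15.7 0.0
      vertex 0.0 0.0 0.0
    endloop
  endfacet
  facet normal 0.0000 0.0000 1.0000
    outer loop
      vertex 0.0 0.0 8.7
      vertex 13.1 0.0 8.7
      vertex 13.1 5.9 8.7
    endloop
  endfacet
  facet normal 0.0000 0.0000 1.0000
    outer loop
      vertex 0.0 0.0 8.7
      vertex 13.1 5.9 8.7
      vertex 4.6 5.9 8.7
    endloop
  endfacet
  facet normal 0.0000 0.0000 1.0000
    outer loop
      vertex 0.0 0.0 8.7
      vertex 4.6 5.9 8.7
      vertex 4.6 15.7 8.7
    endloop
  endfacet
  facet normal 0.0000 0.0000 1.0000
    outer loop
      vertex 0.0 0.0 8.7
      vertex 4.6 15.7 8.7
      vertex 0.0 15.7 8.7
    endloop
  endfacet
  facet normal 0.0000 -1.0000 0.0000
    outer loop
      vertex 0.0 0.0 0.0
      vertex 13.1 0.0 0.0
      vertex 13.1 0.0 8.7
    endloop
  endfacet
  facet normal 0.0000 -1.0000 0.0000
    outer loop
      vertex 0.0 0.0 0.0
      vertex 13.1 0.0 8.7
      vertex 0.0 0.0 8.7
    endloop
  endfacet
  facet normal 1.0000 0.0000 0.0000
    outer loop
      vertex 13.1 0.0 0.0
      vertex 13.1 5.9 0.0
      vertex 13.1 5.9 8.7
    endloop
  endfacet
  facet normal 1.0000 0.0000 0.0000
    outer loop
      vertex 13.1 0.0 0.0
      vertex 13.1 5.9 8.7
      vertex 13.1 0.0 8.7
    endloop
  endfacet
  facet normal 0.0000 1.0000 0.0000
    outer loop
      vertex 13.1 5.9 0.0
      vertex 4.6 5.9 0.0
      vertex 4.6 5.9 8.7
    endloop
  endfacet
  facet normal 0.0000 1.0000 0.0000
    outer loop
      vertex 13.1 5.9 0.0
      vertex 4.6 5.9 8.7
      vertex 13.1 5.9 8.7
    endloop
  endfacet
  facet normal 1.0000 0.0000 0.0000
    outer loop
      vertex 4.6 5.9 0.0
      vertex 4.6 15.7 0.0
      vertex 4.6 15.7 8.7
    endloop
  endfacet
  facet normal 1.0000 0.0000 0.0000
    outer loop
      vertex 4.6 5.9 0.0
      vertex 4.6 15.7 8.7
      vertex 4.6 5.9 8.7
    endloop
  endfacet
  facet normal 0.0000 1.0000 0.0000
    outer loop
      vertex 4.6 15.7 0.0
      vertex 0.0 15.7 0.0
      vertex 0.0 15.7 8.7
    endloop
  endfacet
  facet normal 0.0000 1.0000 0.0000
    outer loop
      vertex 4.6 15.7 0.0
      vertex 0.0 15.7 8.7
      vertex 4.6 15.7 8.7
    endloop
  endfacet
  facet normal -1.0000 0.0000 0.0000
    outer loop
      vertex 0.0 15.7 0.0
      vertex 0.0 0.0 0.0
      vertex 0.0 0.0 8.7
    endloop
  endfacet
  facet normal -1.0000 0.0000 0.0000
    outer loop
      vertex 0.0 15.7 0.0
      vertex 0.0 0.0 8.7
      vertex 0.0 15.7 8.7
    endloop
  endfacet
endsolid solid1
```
; perimeter-only toolpath
G21 ; units = mm
G90 ; absolute positioning
G28 ; home
; layer 1
G0 Z2.2
G0 X0.0 Y0.0
G1 X13.1 Y0.0
G1 X13.1 Y5.9
G1 X4.6 Y5.9
G1 X4.6 Y15.7
G1 X0.0 Y15.7
G1 X0.0 Y0.0
; layer 2
G0 Z4.3
G0 X0.0 Y0.0
G1 X13.1 Y0.0
G1 X13.1 Y5.9
G1 X4.6 Y5.9
G1 X4.6 Y15.7
G1 X0.0 Y15.7
G1 X0.0 Y0.0
; layer 3
G0 Z6.5
G0 X0.0 Y0.0
G1 X13.1 Y0.0
G1 X13.1 Y5.9
G1 X4.6 Y5.9
G1 X4.6 Y15.7
G1 X0.0 Y15.7
G1 X0.0 Y0.0
; layer 4
G0 Z8.7
G0 X0.0 Y0.0
G1 X13.1 Y0.0
G1 X13.1 Y5.9
G1 X4.6 Y5.9
G1 X4.6 Y15.7
G1 X0.0 Y15.7
G1 X0.0 Y0.0
M2 ; end

The solid is an L-shaped prism: outer 13.1 × 15.7 mm, arm thicknesses ≈ 5.9 mm (horizontal) and 4.6 mm (vertical), extruded 8.7 mm in z. Slicing at Δz = 2.2 mm — 4 equal slices spanning the solid's height, so layer i sits at z = i·h/4 — gives 4 non-empty perimeters. Each is a 6-segment closed polygon; G0 lifts to the layer z and rapids to the start vertex, then G1 traces the edges.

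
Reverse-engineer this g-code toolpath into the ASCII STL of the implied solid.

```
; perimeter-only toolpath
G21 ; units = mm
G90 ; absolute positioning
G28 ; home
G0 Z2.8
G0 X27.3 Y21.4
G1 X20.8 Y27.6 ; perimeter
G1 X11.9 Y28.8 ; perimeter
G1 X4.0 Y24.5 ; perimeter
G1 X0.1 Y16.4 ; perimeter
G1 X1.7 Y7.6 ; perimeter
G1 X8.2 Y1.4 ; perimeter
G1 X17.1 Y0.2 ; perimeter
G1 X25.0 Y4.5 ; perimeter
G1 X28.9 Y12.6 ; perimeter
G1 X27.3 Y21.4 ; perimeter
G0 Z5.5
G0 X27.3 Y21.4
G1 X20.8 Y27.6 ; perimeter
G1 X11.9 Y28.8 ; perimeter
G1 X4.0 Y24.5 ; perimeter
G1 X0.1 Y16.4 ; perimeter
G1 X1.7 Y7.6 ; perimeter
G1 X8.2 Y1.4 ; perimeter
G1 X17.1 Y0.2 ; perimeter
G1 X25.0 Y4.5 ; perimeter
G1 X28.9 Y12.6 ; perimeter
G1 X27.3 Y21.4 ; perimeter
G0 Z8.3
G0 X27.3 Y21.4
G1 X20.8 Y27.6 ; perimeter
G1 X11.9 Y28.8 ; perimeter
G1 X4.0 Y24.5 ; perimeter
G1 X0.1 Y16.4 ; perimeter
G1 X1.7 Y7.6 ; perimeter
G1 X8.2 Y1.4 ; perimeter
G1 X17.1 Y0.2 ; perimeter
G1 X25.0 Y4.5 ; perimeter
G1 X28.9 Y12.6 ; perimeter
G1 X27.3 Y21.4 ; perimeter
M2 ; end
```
solid part
  facet normal 0.0000 0.0000 -1.0000
    outer loop
      vertex 11.9 28.8 0.0
      vertex 20.8 27.6 0.0
      vertex 27.3 21.4 0.0
    endloop
  endfacet
  facet normal 0.0000 0.0000 -1.0000
    outer loop
      vertex 4.0 24.5 0.0
      vertex 11.9 28.8 0.0
      vertex 27.3 21.4 0.0
    endloop
  endfacet
  facet normal 0.0000 0.0000 -1.0000
    outer loop
      vertex 0.1 16.4 0.0
      vertex 4.0 24.5 0.0
      vertex 27.3 21.4 0.0
    endloop
  endfacet
  facet normal 0.0000 0.0000 -1.0000
    outer loop
      vertex 1.7 7.6 0.0
      vertex 0.1 16.4 0.0
      vertex 27.3 21.4 0.0
    endloop
  endfacet
  facet normal 0.0000 0.0000 -1.0000
    outer loop
      vertex 8.2 1.4 0.0
      vertex 1.7 7.6 0.0
      vertex 27.3 21.4 0.0
    endloop
  endfacet
  facet normal 0.0000 0.0000 -1.0000
    outer loop
      vertex 17.1 0.2 0.0
      vertex 8.2 1.4 0.0
      vertex 27.3 21.4 0.0
    endloop
  endfacet
  facet normal 0.0000 0.0000 -1.0000
    outer loop
      vertex 25.0 4.5 0.0
      vertex 17.1 0.2 0.0
      vertex 27.3 21.4 0.0
    endloop
  endfacet
  facet normal 0.0000 0.0000 -1.0000
    outer loop
      vertex 28.9 12.6 0.0
      vertex 25.0 4.5 0.0
      vertex 27.3 21.4 0.0
    endloop
  endfacet
  facet normal 0.0000 0.0000 1.0000
    outer loop
      vertex 27.3 21.4 8.3
      vertex 20.8 27.6 8.3
      vertex 11.9 28.8 8.3
    endloop
  endfacet
  facet normal 0.0000 0.0000 1.0000
    outer loop
      vertex 27.3 21.4 8.3
      vertex 11.9 28.8 8.3
      vertex 4.0 24.5 8.3
    endloop
  endfacet
  facet normal 0.0000 0.0000 1.0000
    outer loop
      vertex 27.3 21.4 8.3
      vertex 4.0 24.5 8.3
      vertex 0.1 16.4 8.3
    endloop
  endfacet
  facet normal 0.0000 0.0000 1.0000
    outer loop
      vertex 27.3 21.4 8.3
      vertex 0.1 16.4 8.3
      vertex 1.7 7.6 8.3
    endloop
  endfacet
  facet normal 0.0000 0.0000 1.0000
    outer loop
      vertex 27.3 21.4 8.3
      vertex 1.7 7.6 8.3
      vertex 8.2 1.4 8.3
    endloop
  endfacet
  facet normal 0.0000 0.0000 1.0000
    outer loop
      vertex 27.3 21.4 8.3
      vertex 8.2 1.4 8.3
      vertex 17.1 0.2 8.3
    endloop
  endfacet
  facet normal 0.0000 0.0000 1.0000
    outer loop
      vertex 27.3 21.4 8.3
      vertex 17.1 0.2 8.3
      vertex 25.0 4.5 8.3
    endloop
  endfacet
  facet normal 0.0000 0.0000 1.0000
    outer loop
      vertex 27.3 21.4 8.3
      vertex 25.0 4.5 8.3
      vertex 28.9 12.6 8.3
    endloop
  endfacet
  facet normal 0.6902 0.7236 0.0000
    outer loop
      vertex 27.3 21.4 0.0
      vertex 20.8 27.6 0.0
      vertex 20.8 27.6 8.3
    endloop
  endfacet
  facet normal 0.6902 0.7236 0.0000
    outer loop
      vertex 27.3 21.4 0.0
      vertex 20.8 27.6 8.3
      vertex 27.3 21.4 8.3
    endloop
  endfacet
  facet normal 0.1336 0.9910 0.0000
    outer loop
      vertex 20.8 27.6 0.0
      vertex 11.9 28.8 0.0
      vertex 11.9 28.8 8.3
    endloop
  endfacet
  facet normal 0.1336 0.9910 0.0000
    outer loop
      vertex 20.8 27.6 0.0
      vertex 11.9 28.8 8.3
      vertex 20.8 27.6 8.3
    endloop
  endfacet
  facet normal -0.4781 0.8783 0.0000
    outer loop
      vertex 11.9 28.8 0.0
      vertex 4.0 24.5 0.0
      vertex 4.0 24.5 8.3
    endloop
  endfacet
  facet normal -0.4781 0.8783 0.0000
    outer loop
      vertex 11.9 28.8 0.0
      vertex 4.0 24.5 8.3
      vertex 11.9 28.8 8.3
    endloop
  endfacet
  facet normal -0.9010 0.4338 0.0000
    outer loop
      vertex 4.0 24.5 0.0
      vertex 0.1 16.4 0.0
      vertex 0.1 16.4 8.3
    endloop
  endfacet
  facet normal -0.9010 0.4338 0.0000
    outer loop
      vertex 4.0 24.5 0.0
      vertex 0.1 16.4 8.3
      vertex 4.0 24.5 8.3
    endloop
  endfacet
  facet normal -0.9839 -0.1789 0.0000
    outer loop
      vertex 0.1 16.4 0.0
      vertex 1.7 7.6 0.0
      vertex 1.7 7.6 8.3
    endloop
  endfacet
  facet normal -0.9839 -0.1789 0.0000
    outer loop
      vertex 0.1 16.4 0.0
      vertex 1.7 7.6 8.3
      vertex 0.1 16.4 8.3
    endloop
  endfacet
  facet normal -0.6902 -0.7236 0.0000
    outer loop
      vertex 1.7 7.6 0.0
      vertex 8.2 1.4 0.0
      vertex 8.2 1.4 8.3
    endloop
  endfacet
  facet normal -0.6902 -0.7236 0.0000
    outer loop
      vertex 1.7 7.6 0.0
      vertex 8.2 1.4 8.3
      vertex 1.7 7.6 8.3
    endloop
  endfacet
  facet normal -0.1336 -0.9910 0.0000
    outer loop
      vertex 8.2 1.4 0.0
      vertex 17.1 0.2 0.0
      vertex 17.1 0.2 8.3
    endloop
  endfacet
  facet normal -0.1336 -0.9910 0.0000
    outer loop
      vertex 8.2 1.4 0.0
      vertex 17.1 0.2 8.3
      vertex 8.2 1.4 8.3
    endloop
  endfacet
  facet normal 0.4781 -0.8783 0.0000
    outer loop
      vertex 17.1 0.2 0.0
      vertex 25.0 4.5 0.0
      vertex 25.0 4.5 8.3
    endloop
  endfacet
  facet normal 0.4781 -0.8783 0.0000
    outer loop
      vertex 17.1 0.2 0.0
      vertex 25.0 4.5 8.3
      vertex 17.1 0.2 8.3
    endloop
  endfacet
  facet normal 0.9010 -0.4338 0.0000
    outer loop
      vertex 25.0 4.5 0.0
      vertex 28.9 12.6 0.0
      vertex 28.9 12.6 8.3
    endloop
  endfacet
  facet normal 0.9010 -0.4338 0.0000
    outer loop
      vertex 25.0 4.5 0.0
      vertex 28.9 12.6 8.3
      vertex 25.0 4.5 8.3
    endloop
  endfacet
  facet normal 0.9839 0.1789 0.0000
    outer loop
      vertex 28.9 12.6 0.0
      vertex 27.3 21.4 0.0
      vertex 27.3 21.4 8.3
    endloop
  endfacet
  facet normal 0.9839 0.1789 0.0000
    outer loop
      vertex 28.9 12.6 0.0
      vertex 27.3 21.4 8.3
      vertex 28.9 12.6 8.3
    endloop
  endfacet
endsolid part

The G0 Z moves step by Δz≈2.8 mm. Every layer's G1 loop is the same polygon, so the solid is a straight extrusion of it from z=0 to z≈8.3. Closing with flat bottom and top caps and triangulating gives 36 facets — a regular 10-sided prism (a cylinder approximated with 10 flat sides), circumscribed radius ≈ 14.5 mm, height ≈ 8.3 mm.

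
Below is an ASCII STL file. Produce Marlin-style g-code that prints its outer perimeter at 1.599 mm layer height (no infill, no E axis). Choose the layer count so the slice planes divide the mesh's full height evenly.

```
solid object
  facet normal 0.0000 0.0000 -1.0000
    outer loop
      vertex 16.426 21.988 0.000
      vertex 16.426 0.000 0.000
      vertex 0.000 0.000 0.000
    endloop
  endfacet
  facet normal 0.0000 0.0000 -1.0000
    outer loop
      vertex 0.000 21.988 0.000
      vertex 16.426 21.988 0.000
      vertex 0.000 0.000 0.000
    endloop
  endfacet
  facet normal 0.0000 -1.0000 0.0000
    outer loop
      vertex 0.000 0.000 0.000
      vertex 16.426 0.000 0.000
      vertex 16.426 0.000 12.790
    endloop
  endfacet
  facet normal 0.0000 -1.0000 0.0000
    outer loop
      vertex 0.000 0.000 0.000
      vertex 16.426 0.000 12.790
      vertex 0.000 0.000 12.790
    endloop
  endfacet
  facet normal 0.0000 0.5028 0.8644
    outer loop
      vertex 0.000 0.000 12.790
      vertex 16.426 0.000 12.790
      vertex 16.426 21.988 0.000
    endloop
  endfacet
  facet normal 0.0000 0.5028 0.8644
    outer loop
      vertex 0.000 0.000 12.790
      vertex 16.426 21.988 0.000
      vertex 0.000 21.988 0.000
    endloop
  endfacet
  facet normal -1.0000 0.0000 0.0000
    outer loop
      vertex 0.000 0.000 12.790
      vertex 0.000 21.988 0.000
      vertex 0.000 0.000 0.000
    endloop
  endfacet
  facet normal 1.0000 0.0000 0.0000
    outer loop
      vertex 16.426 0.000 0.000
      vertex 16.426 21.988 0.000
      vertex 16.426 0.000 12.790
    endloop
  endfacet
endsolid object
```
; perimeter-only toolpath
G21 ; units = mm
G90 ; absolute positioning
G28 ; home
; layer 1
G0 Z1.599
G0 X0.000 Y0.000
G1 X16.426 Y0.000
G1 X16.426 Y19.239
G1 X0.000 Y19.239
G1 X0.000 Y0.000
; layer 2
G0 Z3.197
G0 X0.000 Y0.000
G1 X16.426 Y0.000
G1 X16.426 Y16.491
G1 X0.000 Y16.491
G1 X0.000 Y0.000
; layer 3
G0 Z4.796
G0 X0.000 Y0.000
G1 X16.426 Y0.000
G1 X16.426 Y13.742
G1 X0.000 Y13.742
G1 X0.000 Y0.000
; layer 4
G0 Z6.395
G0 X0.000 Y0.000
G1 X16.426 Y0.000
G1 X16.426 Y10.994
G1 X0.000 Y10.994
G1 X0.000 Y0.000
; layer 5
G0 Z7.994
G0 X0.000 Y0.000
G1 X16.426 Y0.000
G1 X16.426 Y8.245
G1 X0.000 Y8.245
G1 X0.000 Y0.000
; layer 6
G0 Z9.592
G0 X0.000 Y0.000
G1 X16.426 Y0.000
G1 X16.426 Y5.497
G1 X0.000 Y5.497
G1 X0.000 Y0.000
; layer 7
G0 Z11.191
G0 X0.000 Y0.000
G1 X16.426 Y0.000
G1 X16.426 Y2.748
G1 X0.000 Y2.748
G1 X0.000 Y0.000
M2 ; end

The solid is a wedge (ramp): 16.4 × 22 mm base, rising to 12.8 mm along the y=0 edge and sloping linearly to z=0 at y=22. Slicing at Δz = 1.599 mm — 8 equal slices spanning the solid's height, so layer i sits at z = i·h/8 — gives 7 non-empty perimeters. Each is a 4-segment closed polygon; G0 lifts to the layer z and rapids to the start vertex, then G1 traces the edges. The cross-section shrinks linearly with z (the slice at the apex is degenerate and omitted).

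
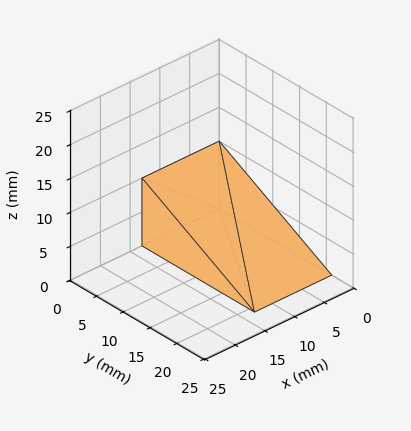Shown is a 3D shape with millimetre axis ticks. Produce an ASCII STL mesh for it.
Reading the render: the shape is a wedge (ramp): 13 × 21 mm base, rising to 10 mm along the y=0 edge and sloping linearly to z=0 at y=21 (dimensions read to the nearest mm from the axis ticks). For the STL, each face is triangulated and given an outward normal.

solid part
  facet normal 0.0000 0.0000 -1.0000
    outer loop
      vertex 13.0 21.0 0.0
      vertex 13.0 0.0 0.0
      vertex 0.0 0.0 0.0
    endloop
  endfacet
  facet normal 0.0000 0.0000 -1.0000
    outer loop
      vertex 0.0 21.0 0.0
      vertex 13.0 21.0 0.0
      vertex 0.0 0.0 0.0
    endloop
  endfacet
  facet normal 0.0000 -1.0000 0.0000
    outer loop
      vertex 0.0 0.0 0.0
      vertex 13.0 0.0 0.0
      vertex 13.0 0.0 10.0
    endloop
  endfacet
  facet normal 0.0000 -1.0000 0.0000
    outer loop
      vertex 0.0 0.0 0.0
      vertex 13.0 0.0 10.0
      vertex 0.0 0.0 10.0
    endloop
  endfacet
  facet normal 0.0000 0.4299 0.9029
    outer loop
      vertex 0.0 0.0 10.0
      vertex 13.0 0.0 10.0
      vertex 13.0 21.0 0.0
    endloop
  endfacet
  facet normal 0.0000 0.4299 0.9029
    outer loop
      vertex 0.0 0.0 10.0
      vertex 13.0 21.0 0.0
      vertex 0.0 21.0 0.0
    endloop
  endfacet
  facet normal -1.0000 0.0000 0.0000
    outer loop
      vertex 0.0 0.0 10.0
      vertex 0.0 21.0 0.0
      vertex 0.0 0.0 0.0
    endloop
  endfacet
  facet normal 1.0000 0.0000 0.0000
    outer loop
      vertex 13.0 0.0 0.0
      vertex 13.0 21.0 0.0
      vertex 13.0 0.0 10.0
    endloop
  endfacet
endsolid part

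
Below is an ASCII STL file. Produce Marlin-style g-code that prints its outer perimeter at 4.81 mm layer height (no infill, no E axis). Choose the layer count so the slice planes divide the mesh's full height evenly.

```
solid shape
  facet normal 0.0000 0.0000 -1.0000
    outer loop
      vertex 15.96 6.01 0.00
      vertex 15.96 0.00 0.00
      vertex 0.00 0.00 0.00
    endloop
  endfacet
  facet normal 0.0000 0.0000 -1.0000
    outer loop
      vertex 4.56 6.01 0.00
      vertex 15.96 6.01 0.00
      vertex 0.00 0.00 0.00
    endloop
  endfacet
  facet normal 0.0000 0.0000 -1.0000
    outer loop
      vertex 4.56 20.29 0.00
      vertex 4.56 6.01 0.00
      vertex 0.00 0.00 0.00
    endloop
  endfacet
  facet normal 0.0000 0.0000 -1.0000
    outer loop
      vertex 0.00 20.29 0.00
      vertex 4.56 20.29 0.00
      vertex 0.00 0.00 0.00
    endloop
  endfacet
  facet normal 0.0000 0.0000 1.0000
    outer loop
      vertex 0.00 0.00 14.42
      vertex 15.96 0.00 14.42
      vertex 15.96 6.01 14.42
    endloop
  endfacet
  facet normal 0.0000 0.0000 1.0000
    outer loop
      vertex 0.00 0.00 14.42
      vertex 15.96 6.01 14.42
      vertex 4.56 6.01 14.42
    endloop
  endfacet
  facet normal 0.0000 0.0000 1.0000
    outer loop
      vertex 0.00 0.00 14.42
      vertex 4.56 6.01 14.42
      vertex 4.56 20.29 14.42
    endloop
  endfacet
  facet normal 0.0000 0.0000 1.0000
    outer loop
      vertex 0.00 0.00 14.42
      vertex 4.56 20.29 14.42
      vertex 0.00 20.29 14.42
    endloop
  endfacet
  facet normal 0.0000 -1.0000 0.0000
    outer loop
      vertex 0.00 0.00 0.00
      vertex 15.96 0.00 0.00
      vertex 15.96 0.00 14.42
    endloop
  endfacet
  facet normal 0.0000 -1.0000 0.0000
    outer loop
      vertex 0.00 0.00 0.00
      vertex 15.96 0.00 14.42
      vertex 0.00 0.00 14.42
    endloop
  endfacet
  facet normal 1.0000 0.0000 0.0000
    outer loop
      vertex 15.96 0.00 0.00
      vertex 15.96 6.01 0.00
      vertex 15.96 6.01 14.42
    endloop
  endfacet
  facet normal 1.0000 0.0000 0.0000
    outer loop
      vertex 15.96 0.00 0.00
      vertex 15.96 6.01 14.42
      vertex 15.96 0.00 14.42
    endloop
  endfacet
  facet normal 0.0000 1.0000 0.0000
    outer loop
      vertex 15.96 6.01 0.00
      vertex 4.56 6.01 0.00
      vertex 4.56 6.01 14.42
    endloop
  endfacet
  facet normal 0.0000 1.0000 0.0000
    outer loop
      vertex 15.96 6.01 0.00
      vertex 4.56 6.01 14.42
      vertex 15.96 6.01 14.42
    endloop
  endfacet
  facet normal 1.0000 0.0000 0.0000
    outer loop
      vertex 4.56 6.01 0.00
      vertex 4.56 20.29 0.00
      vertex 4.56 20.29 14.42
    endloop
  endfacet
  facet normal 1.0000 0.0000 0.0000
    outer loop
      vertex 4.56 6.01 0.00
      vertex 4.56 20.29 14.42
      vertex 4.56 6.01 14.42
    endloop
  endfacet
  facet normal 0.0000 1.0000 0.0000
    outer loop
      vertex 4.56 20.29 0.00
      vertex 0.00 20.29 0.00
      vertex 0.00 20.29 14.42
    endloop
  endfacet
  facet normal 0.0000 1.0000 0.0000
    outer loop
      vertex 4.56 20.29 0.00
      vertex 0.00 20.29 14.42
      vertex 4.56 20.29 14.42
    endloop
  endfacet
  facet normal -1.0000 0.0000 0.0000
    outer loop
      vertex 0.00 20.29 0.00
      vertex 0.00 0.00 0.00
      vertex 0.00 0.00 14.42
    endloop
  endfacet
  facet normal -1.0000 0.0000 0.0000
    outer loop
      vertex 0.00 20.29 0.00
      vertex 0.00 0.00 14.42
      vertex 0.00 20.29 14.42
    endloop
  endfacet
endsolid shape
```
; perimeter-only toolpath
G21 ; units = mm
G90 ; absolute positioning
G28 ; home
; layer 1
G0 Z4.81
G0 X0.00 Y0.00
G1 X15.96 Y0.00
G1 X15.96 Y6.01
G1 X4.56 Y6.01
G1 X4.56 Y20.29
G1 X0.00 Y20.29
G1 X0.00 Y0.00
; layer 2
G0 Z9.61
G0 X0.00 Y0.00
G1 X15.96 Y0.00
G1 X15.96 Y6.01
G1 X4.56 Y6.01
G1 X4.56 Y20.29
G1 X0.00 Y20.29
G1 X0.00 Y0.00
; layer 3
G0 Z14.42
G0 X0.00 Y0.00
G1 X15.96 Y0.00
G1 X15.96 Y6.01
G1 X4.56 Y6.01
G1 X4.56 Y20.29
G1 X0.00 Y20.29
G1 X0.00 Y0.00
M2 ; end

The solid is an L-shaped prism: outer 16 × 20.3 mm, arm thicknesses ≈ 6.01 mm (horizontal) and 4.56 mm (vertical), extruded 14.4 mm in z. Slicing at Δz = 4.81 mm — 3 equal slices spanning the solid's height, so layer i sits at z = i·h/3 — gives 3 non-empty perimeters. Each is a 6-segment closed polygon; G0 lifts to the layer z and rapids to the start vertex, then G1 traces the edges.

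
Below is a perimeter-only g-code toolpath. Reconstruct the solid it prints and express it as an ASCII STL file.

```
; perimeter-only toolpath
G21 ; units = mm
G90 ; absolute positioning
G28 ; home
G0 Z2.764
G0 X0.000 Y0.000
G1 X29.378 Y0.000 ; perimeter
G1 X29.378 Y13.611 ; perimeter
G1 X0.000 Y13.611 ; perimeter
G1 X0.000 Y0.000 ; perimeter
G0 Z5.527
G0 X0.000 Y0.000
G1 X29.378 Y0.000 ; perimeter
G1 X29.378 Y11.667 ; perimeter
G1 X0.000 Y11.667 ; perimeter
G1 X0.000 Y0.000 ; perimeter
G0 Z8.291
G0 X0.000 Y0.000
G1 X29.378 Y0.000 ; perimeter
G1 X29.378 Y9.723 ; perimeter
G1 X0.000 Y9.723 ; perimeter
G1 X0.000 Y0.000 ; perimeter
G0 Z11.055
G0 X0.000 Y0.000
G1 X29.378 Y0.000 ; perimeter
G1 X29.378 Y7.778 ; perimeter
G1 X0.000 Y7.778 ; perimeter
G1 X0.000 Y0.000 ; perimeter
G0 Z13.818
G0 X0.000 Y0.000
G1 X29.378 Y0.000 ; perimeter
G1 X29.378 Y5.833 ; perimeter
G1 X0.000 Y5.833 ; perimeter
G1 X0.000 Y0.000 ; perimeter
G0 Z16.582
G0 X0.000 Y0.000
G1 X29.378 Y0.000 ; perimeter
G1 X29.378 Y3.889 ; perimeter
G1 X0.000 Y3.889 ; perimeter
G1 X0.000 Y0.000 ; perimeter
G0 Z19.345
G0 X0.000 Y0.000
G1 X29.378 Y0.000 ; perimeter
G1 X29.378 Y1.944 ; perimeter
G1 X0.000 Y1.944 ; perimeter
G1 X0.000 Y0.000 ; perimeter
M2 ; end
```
solid part
  facet normal 0.0000 0.0000 -1.0000
    outer loop
      vertex 29.378 15.556 0.000
      vertex 29.378 0.000 0.000
      vertex 0.000 0.000 0.000
    endloop
  endfacet
  facet normal 0.0000 0.0000 -1.0000
    outer loop
      vertex 0.000 15.556 0.000
      vertex 29.378 15.556 0.000
      vertex 0.000 0.000 0.000
    endloop
  endfacet
  facet normal 0.0000 -1.0000 0.0000
    outer loop
      vertex 0.000 0.000 0.000
      vertex 29.378 0.000 0.000
      vertex 29.378 0.000 22.109
    endloop
  endfacet
  facet normal 0.0000 -1.0000 0.0000
    outer loop
      vertex 0.000 0.000 0.000
      vertex 29.378 0.000 22.109
      vertex 0.000 0.000 22.109
    endloop
  endfacet
  facet normal 0.0000 0.8178 0.5754
    outer loop
      vertex 0.000 0.000 22.109
      vertex 29.378 0.000 22.109
      vertex 29.378 15.556 0.000
    endloop
  endfacet
  facet normal 0.0000 0.8178 0.5754
    outer loop
      vertex 0.000 0.000 22.109
      vertex 29.378 15.556 0.000
      vertex 0.000 15.556 0.000
    endloop
  endfacet
  facet normal -1.0000 0.0000 0.0000
    outer loop
      vertex 0.000 0.000 22.109
      vertex 0.000 15.556 0.000
      vertex 0.000 0.000 0.000
    endloop
  endfacet
  facet normal 1.0000 0.0000 0.0000
    outer loop
      vertex 29.378 0.000 0.000
      vertex 29.378 15.556 0.000
      vertex 29.378 0.000 22.109
    endloop
  endfacet
endsolid part

The G0 Z moves step by Δz≈2.764 mm. The G1 loops shrink linearly with z, so the solid tapers from its base footprint up to z≈22.1. Closing with a flat bottom cap and the tapered top and triangulating gives 8 facets — a wedge (ramp): 29.4 × 15.6 mm base, rising to 22.1 mm along the y=0 edge and sloping linearly to z=0 at y=15.6.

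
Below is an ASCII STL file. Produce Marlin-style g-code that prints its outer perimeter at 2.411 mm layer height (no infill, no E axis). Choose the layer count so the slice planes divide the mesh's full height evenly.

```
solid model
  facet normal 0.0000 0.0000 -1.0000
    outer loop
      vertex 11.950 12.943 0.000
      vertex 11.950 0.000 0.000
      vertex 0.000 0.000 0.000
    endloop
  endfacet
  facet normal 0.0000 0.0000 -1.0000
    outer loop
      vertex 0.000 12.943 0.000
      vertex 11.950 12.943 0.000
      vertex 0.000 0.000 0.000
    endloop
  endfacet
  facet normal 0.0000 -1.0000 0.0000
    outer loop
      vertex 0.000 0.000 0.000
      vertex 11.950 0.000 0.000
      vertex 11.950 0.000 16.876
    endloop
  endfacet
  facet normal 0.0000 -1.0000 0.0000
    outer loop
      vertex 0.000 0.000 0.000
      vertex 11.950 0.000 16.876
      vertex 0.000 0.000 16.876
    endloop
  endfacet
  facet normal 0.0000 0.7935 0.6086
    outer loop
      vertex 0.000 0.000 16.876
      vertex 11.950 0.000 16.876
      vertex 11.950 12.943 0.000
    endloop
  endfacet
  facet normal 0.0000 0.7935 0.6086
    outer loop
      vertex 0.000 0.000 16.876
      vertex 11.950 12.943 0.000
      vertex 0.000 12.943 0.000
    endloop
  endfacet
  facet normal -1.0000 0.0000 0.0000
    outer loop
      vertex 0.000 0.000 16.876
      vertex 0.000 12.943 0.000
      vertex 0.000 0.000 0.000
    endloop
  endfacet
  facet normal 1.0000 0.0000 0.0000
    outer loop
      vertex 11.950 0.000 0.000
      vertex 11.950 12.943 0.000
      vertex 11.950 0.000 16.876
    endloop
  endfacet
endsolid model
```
; perimeter-only toolpath
G21 ; units = mm
G90 ; absolute positioning
G28 ; home
; layer 1
G0 Z2.411
G0 X0.000 Y0.000
G1 X11.950 Y0.000
G1 X11.950 Y11.094
G1 X0.000 Y11.094
G1 X0.000 Y0.000
; layer 2
G0 Z4.822
G0 X0.000 Y0.000
G1 X11.950 Y0.000
G1 X11.950 Y9.245
G1 X0.000 Y9.245
G1 X0.000 Y0.000
; layer 3
G0 Z7.233
G0 X0.000 Y0.000
G1 X11.950 Y0.000
G1 X11.950 Y7.396
G1 X0.000 Y7.396
G1 X0.000 Y0.000
; layer 4
G0 Z9.643
G0 X0.000 Y0.000
G1 X11.950 Y0.000
G1 X11.950 Y5.547
G1 X0.000 Y5.547
G1 X0.000 Y0.000
; layer 5
G0 Z12.054
G0 X0.000 Y0.000
G1 X11.950 Y0.000
G1 X11.950 Y3.698
G1 X0.000 Y3.698
G1 X0.000 Y0.000
; layer 6
G0 Z14.465
G0 X0.000 Y0.000
G1 X11.950 Y0.000
G1 X11.950 Y1.849
G1 X0.000 Y1.849
G1 X0.000 Y0.000
M2 ; end

The solid is a wedge (ramp): 11.9 × 12.9 mm base, rising to 16.9 mm along the y=0 edge and sloping linearly to z=0 at y=12.9. Slicing at Δz = 2.411 mm — 7 equal slices spanning the solid's height, so layer i sits at z = i·h/7 — gives 6 non-empty perimeters. Each is a 4-segment closed polygon; G0 lifts to the layer z and rapids to the start vertex, then G1 traces the edges. The cross-section shrinks linearly with z (the slice at the apex is degenerate and omitted).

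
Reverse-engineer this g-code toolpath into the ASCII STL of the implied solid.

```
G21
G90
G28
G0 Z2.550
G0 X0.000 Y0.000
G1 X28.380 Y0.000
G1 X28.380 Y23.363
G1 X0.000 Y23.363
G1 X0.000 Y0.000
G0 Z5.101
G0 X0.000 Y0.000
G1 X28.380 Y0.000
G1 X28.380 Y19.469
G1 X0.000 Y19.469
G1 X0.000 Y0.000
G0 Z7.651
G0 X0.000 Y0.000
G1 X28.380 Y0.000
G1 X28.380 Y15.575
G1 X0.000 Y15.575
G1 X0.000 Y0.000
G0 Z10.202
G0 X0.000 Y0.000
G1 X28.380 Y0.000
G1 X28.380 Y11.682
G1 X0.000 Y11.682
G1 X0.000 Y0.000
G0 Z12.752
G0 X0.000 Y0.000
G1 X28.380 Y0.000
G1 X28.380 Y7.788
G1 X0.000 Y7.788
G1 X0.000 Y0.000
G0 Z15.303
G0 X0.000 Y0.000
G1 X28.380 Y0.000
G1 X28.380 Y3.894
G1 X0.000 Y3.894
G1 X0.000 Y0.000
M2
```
solid part
  facet normal 0.0000 0.0000 -1.0000
    outer loop
      vertex 28.380 27.257 0.000
      vertex 28.380 0.000 0.000
      vertex 0.000 0.000 0.000
    endloop
  endfacet
  facet normal 0.0000 0.0000 -1.0000
    outer loop
      vertex 0.000 27.257 0.000
      vertex 28.380 27.257 0.000
      vertex 0.000 0.000 0.000
    endloop
  endfacet
  facet normal 0.0000 -1.0000 0.0000
    outer loop
      vertex 0.000 0.000 0.000
      vertex 28.380 0.000 0.000
      vertex 28.380 0.000 17.853
    endloop
  endfacet
  facet normal 0.0000 -1.0000 0.0000
    outer loop
      vertex 0.000 0.000 0.000
      vertex 28.380 0.000 17.853
      vertex 0.000 0.000 17.853
    endloop
  endfacet
  facet normal 0.0000 0.5479 0.8365
    outer loop
      vertex 0.000 0.000 17.853
      vertex 28.380 0.000 17.853
      vertex 28.380 27.257 0.000
    endloop
  endfacet
  facet normal 0.0000 0.5479 0.8365
    outer loop
      vertex 0.000 0.000 17.853
      vertex 28.380 27.257 0.000
      vertex 0.000 27.257 0.000
    endloop
  endfacet
  facet normal -1.0000 0.0000 0.0000
    outer loop
      vertex 0.000 0.000 17.853
      vertex 0.000 27.257 0.000
      vertex 0.000 0.000 0.000
    endloop
  endfacet
  facet normal 1.0000 0.0000 0.0000
    outer loop
      vertex 28.380 0.000 0.000
      vertex 28.380 27.257 0.000
      vertex 28.380 0.000 17.853
    endloop
  endfacet
endsolid part

The G0 Z moves step by Δz≈2.550 mm. The G1 loops shrink linearly with z, so the solid tapers from its base footprint up to z≈17.9. Closing with a flat bottom cap and the tapered top and triangulating gives 8 facets — a wedge (ramp): 28.4 × 27.3 mm base, rising to 17.9 mm along the y=0 edge and sloping linearly to z=0 at y=27.3.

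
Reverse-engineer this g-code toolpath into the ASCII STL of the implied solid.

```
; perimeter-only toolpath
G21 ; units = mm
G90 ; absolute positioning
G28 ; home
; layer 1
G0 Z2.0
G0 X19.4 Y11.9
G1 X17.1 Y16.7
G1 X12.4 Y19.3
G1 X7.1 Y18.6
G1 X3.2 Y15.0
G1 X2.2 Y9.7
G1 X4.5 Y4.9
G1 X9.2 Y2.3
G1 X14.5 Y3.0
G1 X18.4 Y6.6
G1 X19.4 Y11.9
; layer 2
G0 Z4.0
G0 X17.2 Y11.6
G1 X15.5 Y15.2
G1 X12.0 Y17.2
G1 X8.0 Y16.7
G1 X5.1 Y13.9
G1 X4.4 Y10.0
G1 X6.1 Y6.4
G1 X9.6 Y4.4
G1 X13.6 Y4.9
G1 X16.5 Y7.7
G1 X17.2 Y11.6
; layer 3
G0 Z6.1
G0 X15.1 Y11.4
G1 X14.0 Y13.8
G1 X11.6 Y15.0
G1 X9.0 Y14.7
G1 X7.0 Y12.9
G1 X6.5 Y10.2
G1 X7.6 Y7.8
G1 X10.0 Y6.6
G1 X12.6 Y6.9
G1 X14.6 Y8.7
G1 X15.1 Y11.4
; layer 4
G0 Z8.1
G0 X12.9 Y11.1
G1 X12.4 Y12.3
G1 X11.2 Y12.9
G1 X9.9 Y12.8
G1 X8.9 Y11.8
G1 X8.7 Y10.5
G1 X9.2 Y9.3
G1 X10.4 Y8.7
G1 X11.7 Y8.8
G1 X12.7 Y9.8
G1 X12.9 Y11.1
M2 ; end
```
solid part
  facet normal 0.0000 0.0000 -1.0000
    outer loop
      vertex 12.8 21.4 0.0
      vertex 18.7 18.2 0.0
      vertex 21.5 12.2 0.0
    endloop
  endfacet
  facet normal 0.0000 0.0000 -1.0000
    outer loop
      vertex 6.2 20.6 0.0
      vertex 12.8 21.4 0.0
      vertex 21.5 12.2 0.0
    endloop
  endfacet
  facet normal 0.0000 0.0000 -1.0000
    outer loop
      vertex 1.3 16.0 0.0
      vertex 6.2 20.6 0.0
      vertex 21.5 12.2 0.0
    endloop
  endfacet
  facet normal 0.0000 0.0000 -1.0000
    outer loop
      vertex 0.1 9.4 0.0
      vertex 1.3 16.0 0.0
      vertex 21.5 12.2 0.0
    endloop
  endfacet
  facet normal 0.0000 0.0000 -1.0000
    outer loop
      vertex 2.9 3.4 0.0
      vertex 0.1 9.4 0.0
      vertex 21.5 12.2 0.0
    endloop
  endfacet
  facet normal 0.0000 0.0000 -1.0000
    outer loop
      vertex 8.8 0.2 0.0
      vertex 2.9 3.4 0.0
      vertex 21.5 12.2 0.0
    endloop
  endfacet
  facet normal 0.0000 0.0000 -1.0000
    outer loop
      vertex 15.4 1.0 0.0
      vertex 8.8 0.2 0.0
      vertex 21.5 12.2 0.0
    endloop
  endfacet
  facet normal 0.0000 0.0000 -1.0000
    outer loop
      vertex 20.3 5.6 0.0
      vertex 15.4 1.0 0.0
      vertex 21.5 12.2 0.0
    endloop
  endfacet
  facet normal 0.6348 0.2963 0.7136
    outer loop
      vertex 21.5 12.2 0.0
      vertex 18.7 18.2 0.0
      vertex 10.8 10.8 10.1
    endloop
  endfacet
  facet normal 0.3343 0.6163 0.7130
    outer loop
      vertex 18.7 18.2 0.0
      vertex 12.8 21.4 0.0
      vertex 10.8 10.8 10.1
    endloop
  endfacet
  facet normal -0.0843 0.6957 0.7134
    outer loop
      vertex 12.8 21.4 0.0
      vertex 6.2 20.6 0.0
      vertex 10.8 10.8 10.1
    endloop
  endfacet
  facet normal -0.4794 0.5106 0.7138
    outer loop
      vertex 6.2 20.6 0.0
      vertex 1.3 16.0 0.0
      vertex 10.8 10.8 10.1
    endloop
  endfacet
  facet normal -0.6896 0.1254 0.7132
    outer loop
      vertex 1.3 16.0 0.0
      vertex 0.1 9.4 0.0
      vertex 10.8 10.8 10.1
    endloop
  endfacet
  facet normal -0.6348 -0.2963 0.7136
    outer loop
      vertex 0.1 9.4 0.0
      vertex 2.9 3.4 0.0
      vertex 10.8 10.8 10.1
    endloop
  endfacet
  facet normal -0.3343 -0.6163 0.7130
    outer loop
      vertex 2.9 3.4 0.0
      vertex 8.8 0.2 0.0
      vertex 10.8 10.8 10.1
    endloop
  endfacet
  facet normal 0.0843 -0.6957 0.7134
    outer loop
      vertex 8.8 0.2 0.0
      vertex 15.4 1.0 0.0
      vertex 10.8 10.8 10.1
    endloop
  endfacet
  facet normal 0.4794 -0.5106 0.7138
    outer loop
      vertex 15.4 1.0 0.0
      vertex 20.3 5.6 0.0
      vertex 10.8 10.8 10.1
    endloop
  endfacet
  facet normal 0.6896 -0.1254 0.7132
    outer loop
      vertex 20.3 5.6 0.0
      vertex 21.5 12.2 0.0
      vertex 10.8 10.8 10.1
    endloop
  endfacet
endsolid part

The G0 Z moves step by Δz≈2.0 mm. The G1 loops shrink linearly with z, so the solid tapers from its base footprint up to z≈10.1. Closing with a flat bottom cap and the tapered top and triangulating gives 18 facets — a regular 10-sided pyramid, base circumscribed radius ≈ 10.8 mm, apex at z ≈ 10.1 mm.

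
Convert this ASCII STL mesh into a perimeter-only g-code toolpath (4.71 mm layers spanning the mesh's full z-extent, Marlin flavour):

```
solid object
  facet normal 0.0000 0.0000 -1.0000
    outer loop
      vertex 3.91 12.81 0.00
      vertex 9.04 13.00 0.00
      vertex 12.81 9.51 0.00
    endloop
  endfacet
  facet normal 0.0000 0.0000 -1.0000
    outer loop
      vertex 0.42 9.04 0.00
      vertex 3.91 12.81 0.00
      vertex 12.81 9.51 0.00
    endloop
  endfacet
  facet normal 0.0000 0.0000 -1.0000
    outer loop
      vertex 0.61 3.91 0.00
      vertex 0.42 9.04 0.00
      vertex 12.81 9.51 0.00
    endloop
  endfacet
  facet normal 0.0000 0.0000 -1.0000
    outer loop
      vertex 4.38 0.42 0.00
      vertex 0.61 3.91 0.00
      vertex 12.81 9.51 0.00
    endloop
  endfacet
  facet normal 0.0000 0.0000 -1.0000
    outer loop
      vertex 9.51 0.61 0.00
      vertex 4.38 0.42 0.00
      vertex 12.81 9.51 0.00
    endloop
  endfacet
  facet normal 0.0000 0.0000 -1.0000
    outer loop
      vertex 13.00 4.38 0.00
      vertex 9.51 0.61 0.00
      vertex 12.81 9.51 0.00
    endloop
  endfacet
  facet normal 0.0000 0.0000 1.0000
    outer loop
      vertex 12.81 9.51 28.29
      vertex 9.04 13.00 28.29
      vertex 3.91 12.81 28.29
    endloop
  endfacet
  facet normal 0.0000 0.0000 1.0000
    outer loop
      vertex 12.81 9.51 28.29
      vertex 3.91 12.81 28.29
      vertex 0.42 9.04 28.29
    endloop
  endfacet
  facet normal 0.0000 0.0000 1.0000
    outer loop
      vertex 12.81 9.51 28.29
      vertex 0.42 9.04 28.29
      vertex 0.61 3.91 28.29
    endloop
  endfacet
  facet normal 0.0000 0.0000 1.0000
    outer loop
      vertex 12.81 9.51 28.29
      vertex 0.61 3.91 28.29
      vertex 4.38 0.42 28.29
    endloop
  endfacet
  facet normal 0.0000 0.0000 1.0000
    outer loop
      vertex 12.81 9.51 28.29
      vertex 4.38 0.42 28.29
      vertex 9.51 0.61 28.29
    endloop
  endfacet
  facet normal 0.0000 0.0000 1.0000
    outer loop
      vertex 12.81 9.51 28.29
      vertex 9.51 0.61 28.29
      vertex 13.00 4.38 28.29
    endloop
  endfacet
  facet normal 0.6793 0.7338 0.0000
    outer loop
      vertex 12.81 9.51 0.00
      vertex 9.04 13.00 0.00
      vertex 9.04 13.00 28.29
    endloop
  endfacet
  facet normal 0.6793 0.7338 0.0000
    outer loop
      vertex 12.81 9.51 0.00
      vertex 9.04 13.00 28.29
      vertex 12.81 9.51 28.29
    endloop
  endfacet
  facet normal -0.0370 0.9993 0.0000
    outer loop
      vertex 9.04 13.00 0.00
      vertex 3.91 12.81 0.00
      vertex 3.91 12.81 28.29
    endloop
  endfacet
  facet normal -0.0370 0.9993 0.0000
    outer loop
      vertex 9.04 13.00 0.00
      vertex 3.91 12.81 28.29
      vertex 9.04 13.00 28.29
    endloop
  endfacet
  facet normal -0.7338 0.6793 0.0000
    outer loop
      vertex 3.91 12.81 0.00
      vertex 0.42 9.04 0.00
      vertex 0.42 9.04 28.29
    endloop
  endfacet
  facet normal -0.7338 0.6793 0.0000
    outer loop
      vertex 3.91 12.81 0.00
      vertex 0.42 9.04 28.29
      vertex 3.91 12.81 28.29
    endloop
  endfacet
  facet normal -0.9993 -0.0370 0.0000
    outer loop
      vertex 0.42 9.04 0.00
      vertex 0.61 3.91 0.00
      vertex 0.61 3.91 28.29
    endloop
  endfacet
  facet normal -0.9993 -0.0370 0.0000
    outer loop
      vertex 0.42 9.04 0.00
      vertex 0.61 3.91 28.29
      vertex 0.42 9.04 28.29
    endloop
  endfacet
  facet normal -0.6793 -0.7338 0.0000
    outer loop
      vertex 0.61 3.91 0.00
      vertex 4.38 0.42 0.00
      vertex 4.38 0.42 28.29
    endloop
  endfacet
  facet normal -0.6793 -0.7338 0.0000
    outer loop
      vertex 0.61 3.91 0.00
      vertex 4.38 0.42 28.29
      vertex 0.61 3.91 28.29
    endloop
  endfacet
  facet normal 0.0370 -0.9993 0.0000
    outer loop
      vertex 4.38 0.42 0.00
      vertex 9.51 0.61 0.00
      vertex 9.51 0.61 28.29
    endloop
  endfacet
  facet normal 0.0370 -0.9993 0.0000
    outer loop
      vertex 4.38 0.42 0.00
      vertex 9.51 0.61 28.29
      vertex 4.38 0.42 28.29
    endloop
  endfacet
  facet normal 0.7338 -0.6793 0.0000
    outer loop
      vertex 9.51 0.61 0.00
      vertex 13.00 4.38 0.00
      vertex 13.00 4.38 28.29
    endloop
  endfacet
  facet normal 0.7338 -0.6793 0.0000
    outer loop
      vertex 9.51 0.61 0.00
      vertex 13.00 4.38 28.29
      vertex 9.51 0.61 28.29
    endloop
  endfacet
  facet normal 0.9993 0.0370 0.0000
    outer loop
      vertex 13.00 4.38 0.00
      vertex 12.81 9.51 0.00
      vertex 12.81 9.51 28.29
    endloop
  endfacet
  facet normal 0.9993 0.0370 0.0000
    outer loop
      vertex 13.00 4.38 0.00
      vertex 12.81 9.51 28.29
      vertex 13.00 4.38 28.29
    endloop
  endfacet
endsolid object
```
; perimeter-only toolpath
G21 ; units = mm
G90 ; absolute positioning
G28 ; home
; layer 1
G0 Z4.71
G0 X12.81 Y9.51
G1 X9.04 Y13.00
G1 X3.91 Y12.81
G1 X0.42 Y9.04
G1 X0.61 Y3.91
G1 X4.38 Y0.42
G1 X9.51 Y0.61
G1 X13.00 Y4.38
G1 X12.81 Y9.51
; layer 2
G0 Z9.43
G0 X12.81 Y9.51
G1 X9.04 Y13.00
G1 X3.91 Y12.81
G1 X0.42 Y9.04
G1 X0.61 Y3.91
G1 X4.38 Y0.42
G1 X9.51 Y0.61
G1 X13.00 Y4.38
G1 X12.81 Y9.51
; layer 3
G0 Z14.14
G0 X12.81 Y9.51
G1 X9.04 Y13.00
G1 X3.91 Y12.81
G1 X0.42 Y9.04
G1 X0.61 Y3.91
G1 X4.38 Y0.42
G1 X9.51 Y0.61
G1 X13.00 Y4.38
G1 X12.81 Y9.51
; layer 4
G0 Z18.86
G0 X12.81 Y9.51
G1 X9.04 Y13.00
G1 X3.91 Y12.81
G1 X0.42 Y9.04
G1 X0.61 Y3.91
G1 X4.38 Y0.42
G1 X9.51 Y0.61
G1 X13.00 Y4.38
G1 X12.81 Y9.51
; layer 5
G0 Z23.57
G0 X12.81 Y9.51
G1 X9.04 Y13.00
G1 X3.91 Y12.81
G1 X0.42 Y9.04
G1 X0.61 Y3.91
G1 X4.38 Y0.42
G1 X9.51 Y0.61
G1 X13.00 Y4.38
G1 X12.81 Y9.51
; layer 6
G0 Z28.29
G0 X12.81 Y9.51
G1 X9.04 Y13.00
G1 X3.91 Y12.81
G1 X0.42 Y9.04
G1 X0.61 Y3.91
G1 X4.38 Y0.42
G1 X9.51 Y0.61
G1 X13.00 Y4.38
G1 X12.81 Y9.51
M2 ; end

The solid is a regular 8-sided prism (a cylinder approximated with 8 flat sides), circumscribed radius ≈ 6.71 mm, height ≈ 28.3 mm. Slicing at Δz = 4.71 mm — 6 equal slices spanning the solid's height, so layer i sits at z = i·h/6 — gives 6 non-empty perimeters. Each is a 8-segment closed polygon; G0 lifts to the layer z and rapids to the start vertex, then G1 traces the edges.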